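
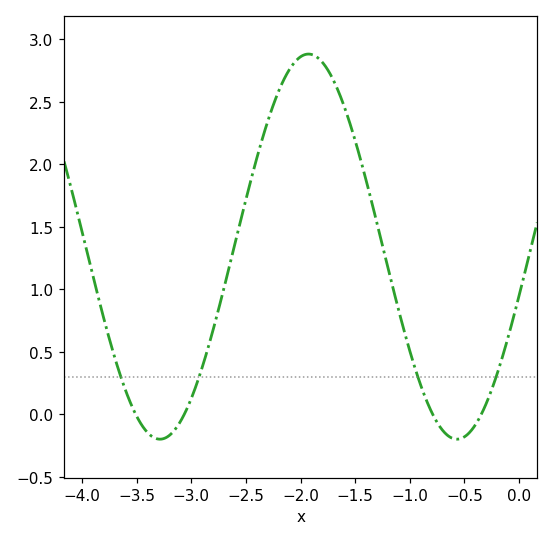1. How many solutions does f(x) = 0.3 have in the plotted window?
4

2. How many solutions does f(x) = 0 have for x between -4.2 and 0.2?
4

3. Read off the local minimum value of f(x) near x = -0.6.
-0.2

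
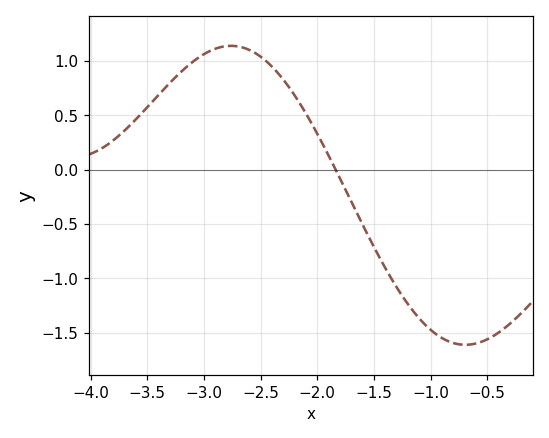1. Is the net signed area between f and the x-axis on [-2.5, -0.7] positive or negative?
negative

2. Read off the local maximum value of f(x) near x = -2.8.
1.14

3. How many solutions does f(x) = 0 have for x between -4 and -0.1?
1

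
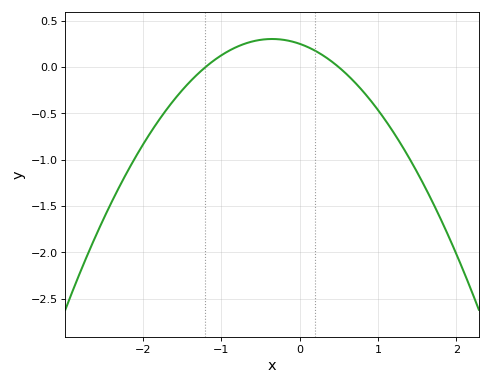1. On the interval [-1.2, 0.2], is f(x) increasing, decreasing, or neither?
neither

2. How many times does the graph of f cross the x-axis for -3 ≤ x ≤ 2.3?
2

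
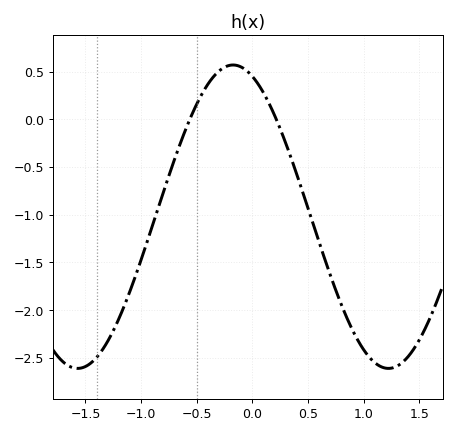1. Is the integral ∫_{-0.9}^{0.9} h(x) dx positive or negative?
negative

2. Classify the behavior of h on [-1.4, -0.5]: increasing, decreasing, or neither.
increasing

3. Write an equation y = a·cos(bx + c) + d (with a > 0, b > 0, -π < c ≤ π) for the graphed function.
y = 1.59cos(2.2x + 0.39) - 1.02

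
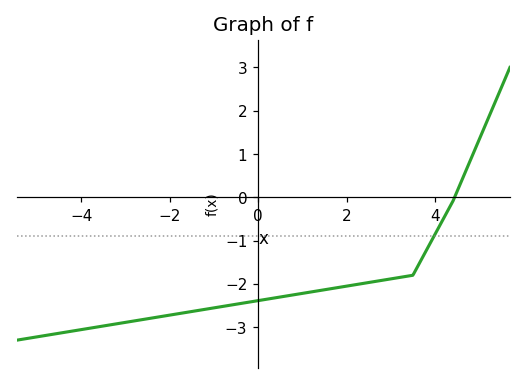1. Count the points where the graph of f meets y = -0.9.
1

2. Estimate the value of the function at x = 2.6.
-1.95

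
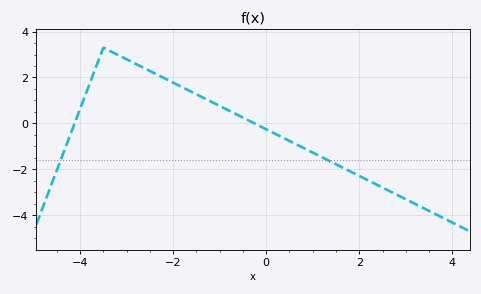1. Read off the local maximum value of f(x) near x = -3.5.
3.3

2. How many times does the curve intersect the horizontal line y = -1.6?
2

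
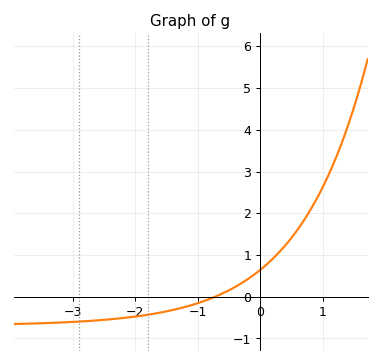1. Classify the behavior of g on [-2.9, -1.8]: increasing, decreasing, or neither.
increasing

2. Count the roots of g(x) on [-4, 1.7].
1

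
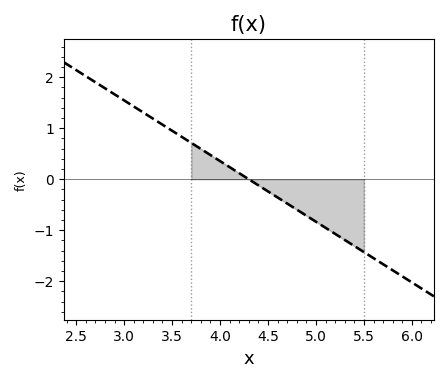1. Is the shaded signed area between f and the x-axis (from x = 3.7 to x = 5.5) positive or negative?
negative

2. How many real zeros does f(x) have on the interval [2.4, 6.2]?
1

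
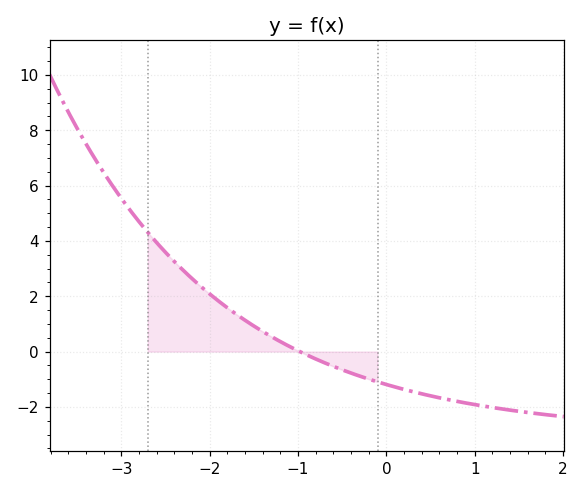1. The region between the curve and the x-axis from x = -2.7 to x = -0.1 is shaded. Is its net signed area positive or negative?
positive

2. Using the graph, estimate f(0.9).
-1.86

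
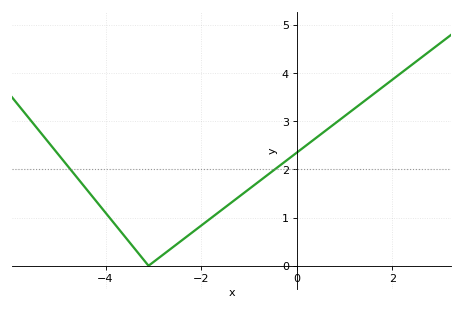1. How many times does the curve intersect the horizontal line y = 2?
2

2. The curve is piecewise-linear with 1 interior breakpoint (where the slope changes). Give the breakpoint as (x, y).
(-3.1, 0)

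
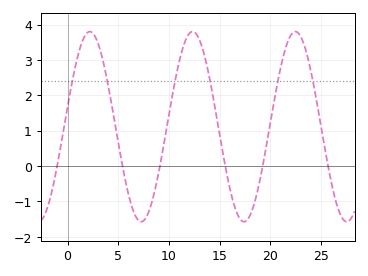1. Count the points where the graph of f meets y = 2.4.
6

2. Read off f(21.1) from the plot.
2.9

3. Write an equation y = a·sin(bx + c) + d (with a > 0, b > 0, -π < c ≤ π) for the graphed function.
y = 2.69sin(0.62x + 0.21) + 1.11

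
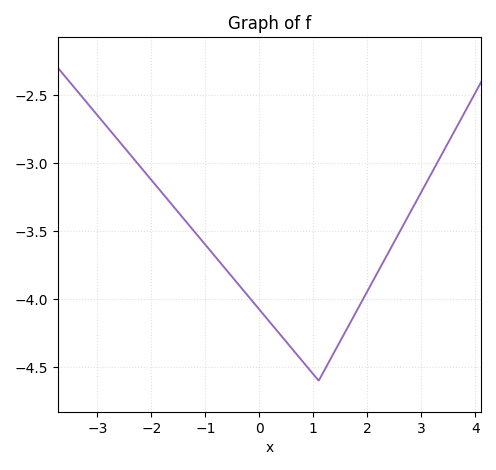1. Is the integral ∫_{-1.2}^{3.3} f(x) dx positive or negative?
negative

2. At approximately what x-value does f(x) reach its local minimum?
1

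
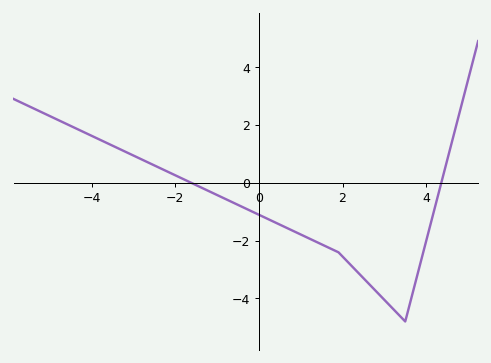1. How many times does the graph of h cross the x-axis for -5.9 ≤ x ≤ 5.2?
2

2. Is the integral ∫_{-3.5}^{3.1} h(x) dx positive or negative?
negative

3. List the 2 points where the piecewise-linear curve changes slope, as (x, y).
(1.9, -2.4); (3.5, -4.8)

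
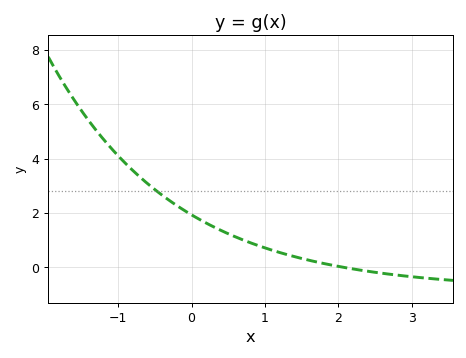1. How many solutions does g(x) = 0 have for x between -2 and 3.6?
1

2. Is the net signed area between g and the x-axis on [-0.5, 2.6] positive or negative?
positive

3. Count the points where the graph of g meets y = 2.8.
1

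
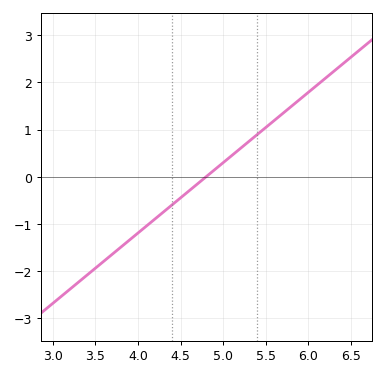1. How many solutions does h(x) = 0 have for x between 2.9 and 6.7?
1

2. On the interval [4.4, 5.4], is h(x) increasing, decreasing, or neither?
increasing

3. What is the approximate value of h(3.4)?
-2.09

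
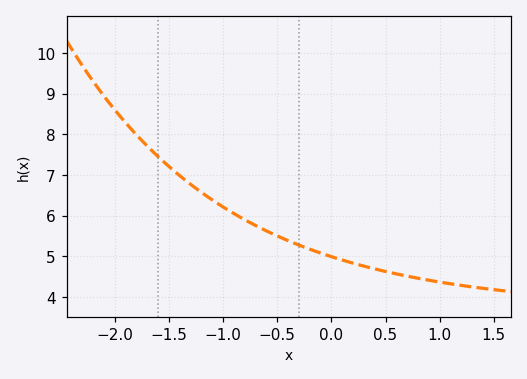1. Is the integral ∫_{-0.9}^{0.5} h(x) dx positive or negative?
positive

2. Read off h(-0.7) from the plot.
5.76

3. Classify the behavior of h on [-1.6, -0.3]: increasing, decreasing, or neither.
decreasing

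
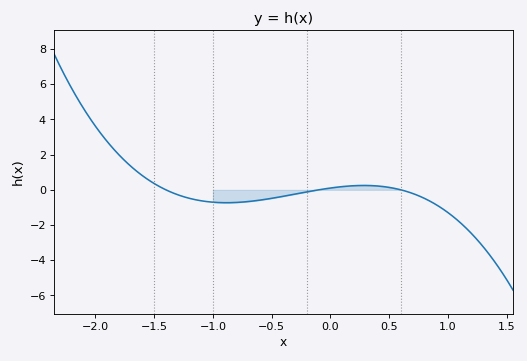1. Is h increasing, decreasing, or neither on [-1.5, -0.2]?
neither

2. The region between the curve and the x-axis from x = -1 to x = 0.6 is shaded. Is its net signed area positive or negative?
negative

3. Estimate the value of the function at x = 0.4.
0.2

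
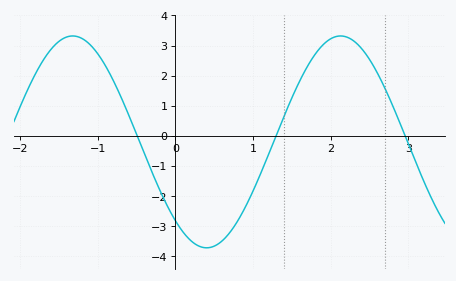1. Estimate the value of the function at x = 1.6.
1.82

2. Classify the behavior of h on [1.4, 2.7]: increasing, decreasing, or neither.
neither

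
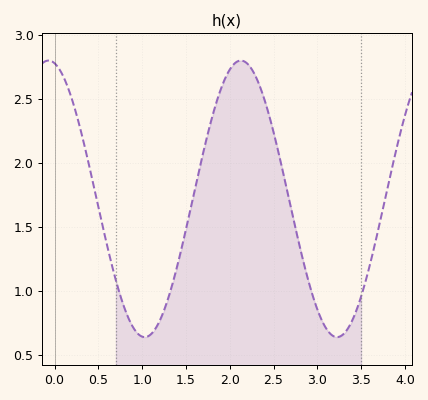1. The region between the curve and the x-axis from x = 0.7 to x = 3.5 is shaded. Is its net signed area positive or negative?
positive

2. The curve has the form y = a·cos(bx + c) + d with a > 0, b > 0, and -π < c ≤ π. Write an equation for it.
y = 1.08cos(2.86x + 0.2) + 1.72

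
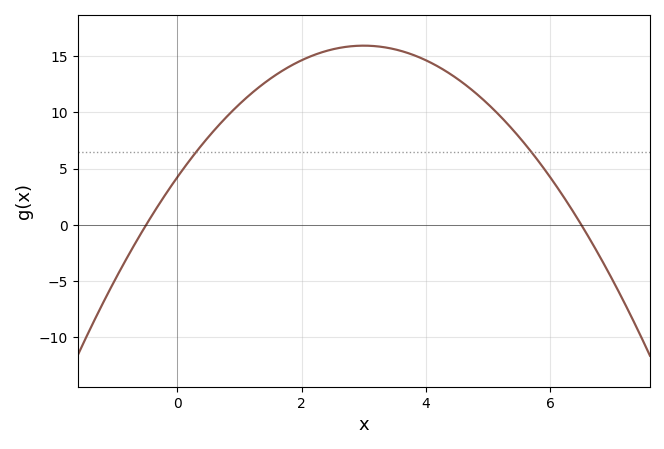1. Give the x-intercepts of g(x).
-0.5, 6.5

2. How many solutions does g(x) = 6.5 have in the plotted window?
2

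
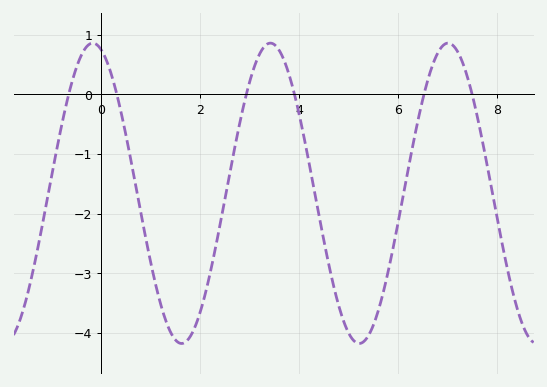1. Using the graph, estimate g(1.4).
-3.99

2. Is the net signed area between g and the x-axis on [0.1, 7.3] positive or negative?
negative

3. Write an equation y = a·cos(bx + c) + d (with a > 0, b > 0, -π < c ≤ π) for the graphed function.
y = 2.52cos(1.75x + 0.302) - 1.66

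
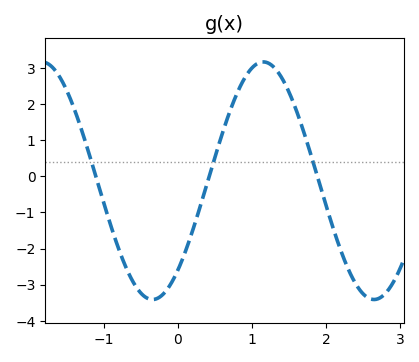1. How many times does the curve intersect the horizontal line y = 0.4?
3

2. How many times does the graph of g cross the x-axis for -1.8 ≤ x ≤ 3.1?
3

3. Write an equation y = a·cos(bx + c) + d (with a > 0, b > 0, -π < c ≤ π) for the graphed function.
y = 3.29cos(2.1x - 2.42) - 0.12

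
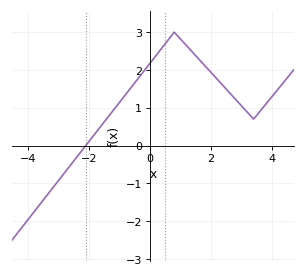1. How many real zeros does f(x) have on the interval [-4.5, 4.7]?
1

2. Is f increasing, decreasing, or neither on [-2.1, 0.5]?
increasing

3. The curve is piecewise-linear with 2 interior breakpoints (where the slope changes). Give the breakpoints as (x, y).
(0.8, 3); (3.4, 0.7)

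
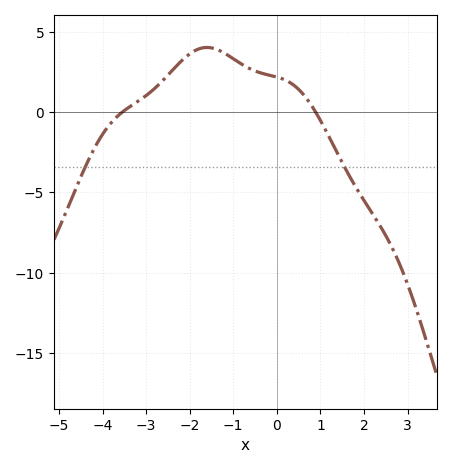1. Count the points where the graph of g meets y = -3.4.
2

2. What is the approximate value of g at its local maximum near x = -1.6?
4.02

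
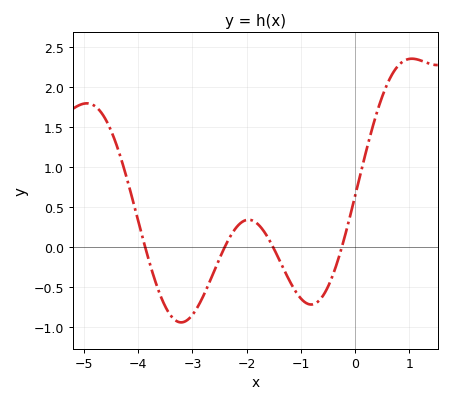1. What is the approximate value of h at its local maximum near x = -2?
0.34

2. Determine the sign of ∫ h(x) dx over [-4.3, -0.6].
negative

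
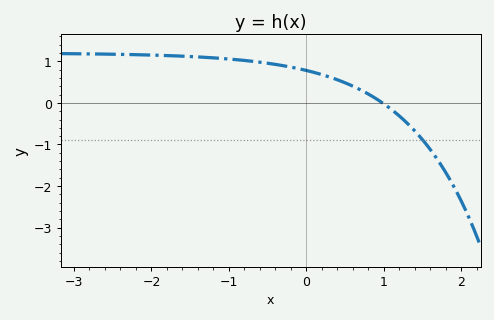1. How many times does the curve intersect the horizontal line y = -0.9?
1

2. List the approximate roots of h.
0.981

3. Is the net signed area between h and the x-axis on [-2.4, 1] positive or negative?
positive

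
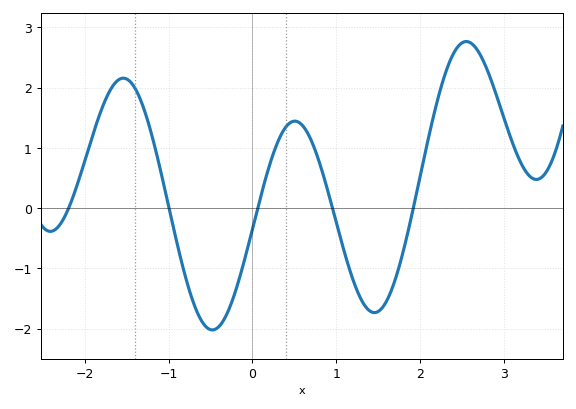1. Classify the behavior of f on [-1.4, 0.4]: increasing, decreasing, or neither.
neither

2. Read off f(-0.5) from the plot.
-2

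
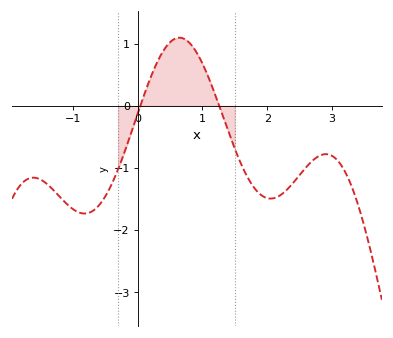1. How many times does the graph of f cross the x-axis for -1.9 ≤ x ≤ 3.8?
2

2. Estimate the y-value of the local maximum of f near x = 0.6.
1.1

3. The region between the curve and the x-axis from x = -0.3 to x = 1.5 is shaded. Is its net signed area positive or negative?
positive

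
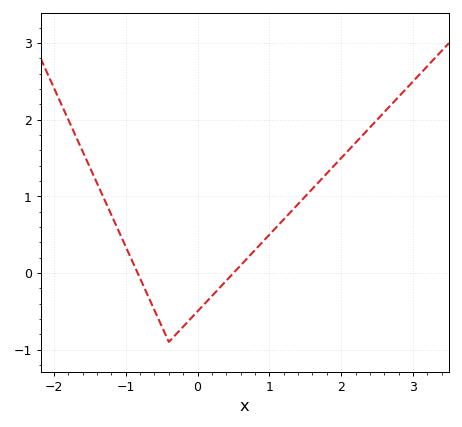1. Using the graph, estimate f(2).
1.5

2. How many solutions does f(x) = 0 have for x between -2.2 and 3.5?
2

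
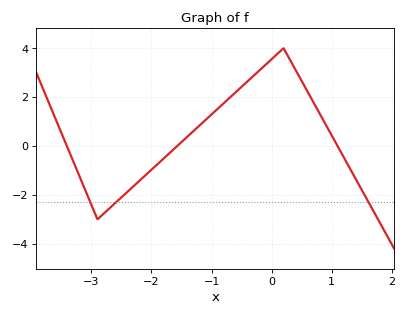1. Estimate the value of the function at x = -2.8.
-2.8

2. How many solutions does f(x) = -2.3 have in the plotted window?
3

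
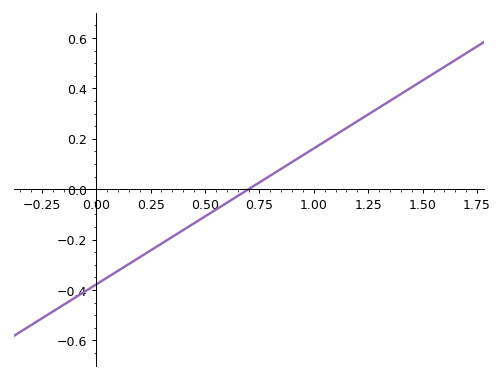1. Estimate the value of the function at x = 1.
0.16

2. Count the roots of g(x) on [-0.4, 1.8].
1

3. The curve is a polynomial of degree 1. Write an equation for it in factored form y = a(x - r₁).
y = 0.54(x - 0.7)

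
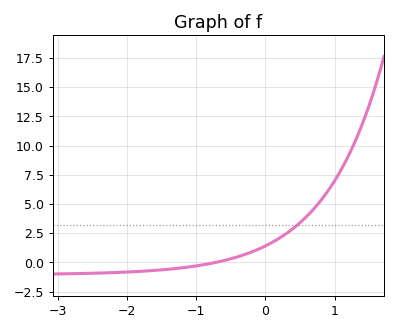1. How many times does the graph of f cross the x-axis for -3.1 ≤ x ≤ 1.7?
1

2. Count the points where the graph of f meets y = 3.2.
1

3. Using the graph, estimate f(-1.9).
-0.788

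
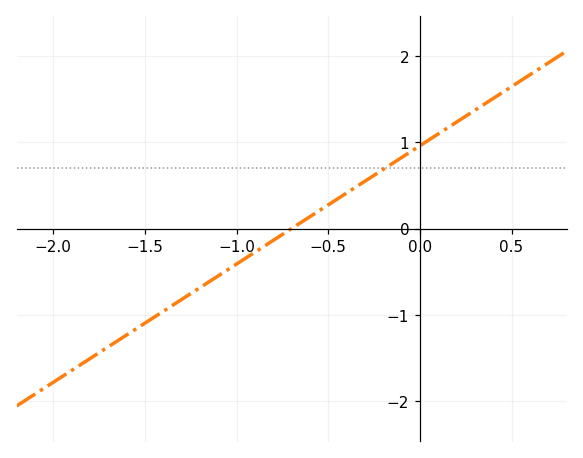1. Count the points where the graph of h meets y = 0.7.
1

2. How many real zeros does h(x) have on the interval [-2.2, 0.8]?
1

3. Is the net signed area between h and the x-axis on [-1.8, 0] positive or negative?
negative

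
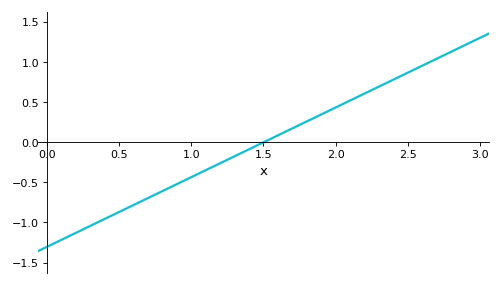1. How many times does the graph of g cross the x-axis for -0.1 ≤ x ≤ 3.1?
1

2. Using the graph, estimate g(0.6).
-0.783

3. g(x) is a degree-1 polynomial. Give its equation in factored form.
y = 0.87(x - 1.5)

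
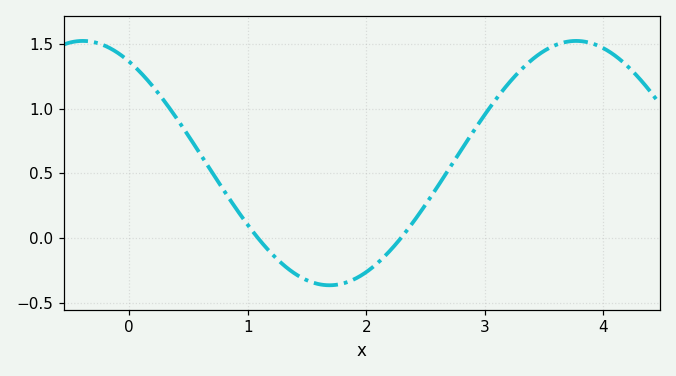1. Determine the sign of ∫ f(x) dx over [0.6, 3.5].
positive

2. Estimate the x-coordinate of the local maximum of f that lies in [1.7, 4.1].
3.77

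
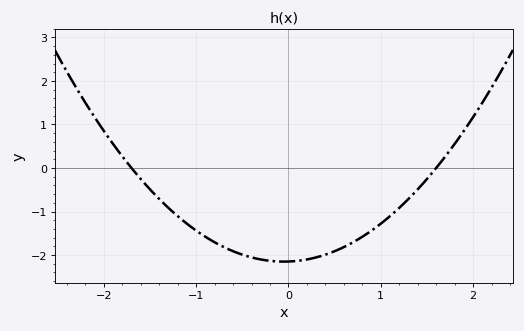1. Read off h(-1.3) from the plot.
-0.916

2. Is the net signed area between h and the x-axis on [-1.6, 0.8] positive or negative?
negative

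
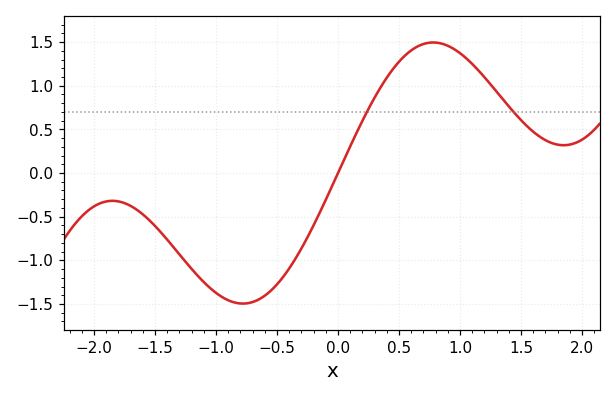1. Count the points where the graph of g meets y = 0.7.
2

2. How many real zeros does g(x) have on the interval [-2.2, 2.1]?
1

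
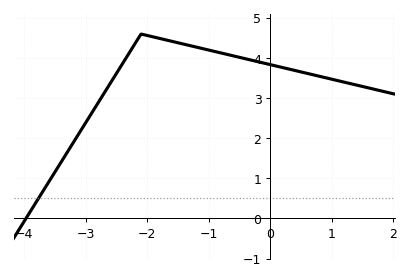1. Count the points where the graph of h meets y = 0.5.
1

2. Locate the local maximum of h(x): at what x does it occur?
-2.1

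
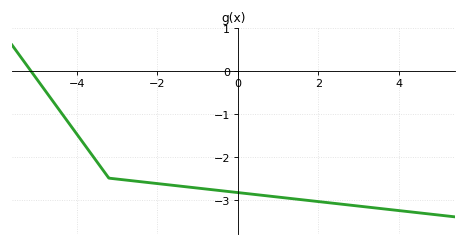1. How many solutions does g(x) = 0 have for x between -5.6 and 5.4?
1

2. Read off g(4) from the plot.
-3.3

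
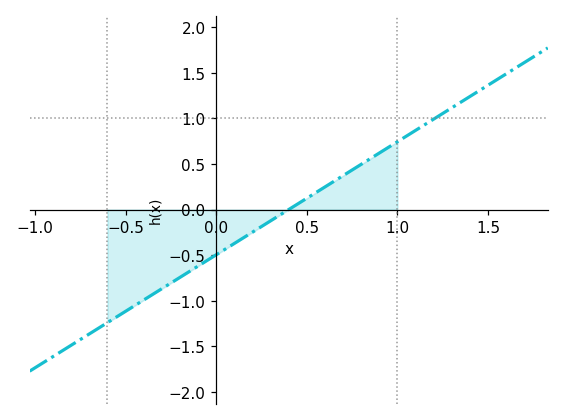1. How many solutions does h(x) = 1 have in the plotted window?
1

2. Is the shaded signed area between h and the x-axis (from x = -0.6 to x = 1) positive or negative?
negative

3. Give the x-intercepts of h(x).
0.4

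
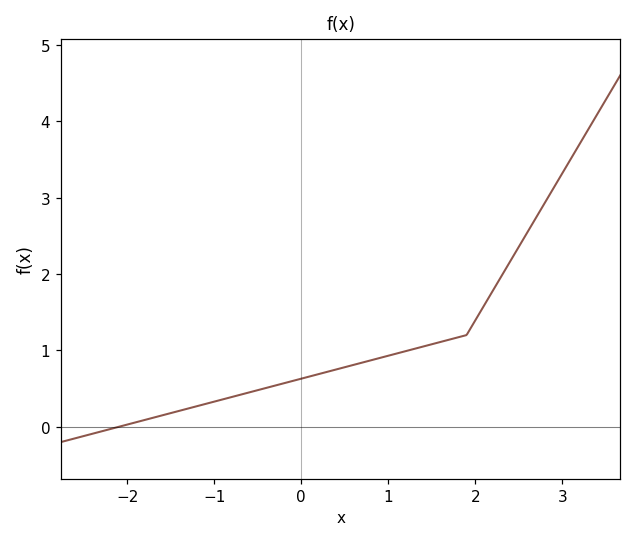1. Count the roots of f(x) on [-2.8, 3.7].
1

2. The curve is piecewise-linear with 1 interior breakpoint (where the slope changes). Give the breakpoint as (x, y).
(1.9, 1.2)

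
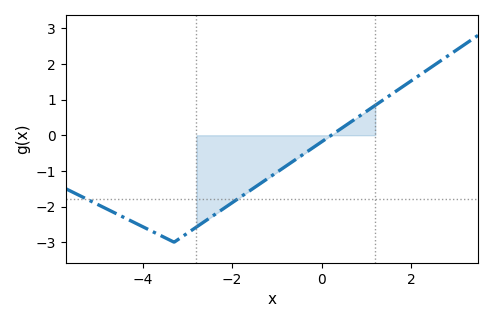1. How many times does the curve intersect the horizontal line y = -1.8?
2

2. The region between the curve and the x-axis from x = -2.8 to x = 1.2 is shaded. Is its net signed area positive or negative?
negative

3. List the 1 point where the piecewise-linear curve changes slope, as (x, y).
(-3.3, -3)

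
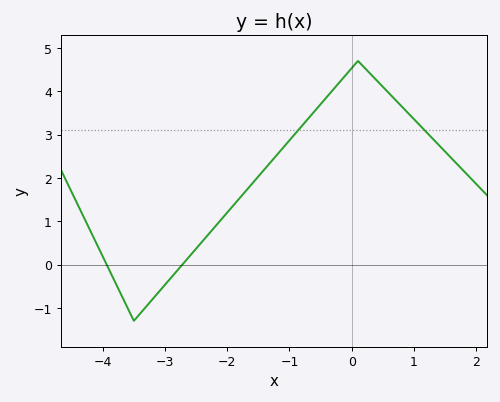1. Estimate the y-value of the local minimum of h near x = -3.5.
-1.3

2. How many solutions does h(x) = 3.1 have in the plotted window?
2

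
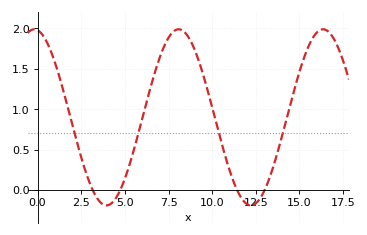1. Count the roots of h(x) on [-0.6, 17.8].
4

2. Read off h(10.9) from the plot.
0.311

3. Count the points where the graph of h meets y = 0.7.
4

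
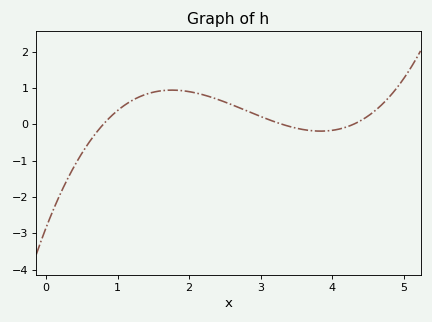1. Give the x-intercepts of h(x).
0.8, 3.3, 4.3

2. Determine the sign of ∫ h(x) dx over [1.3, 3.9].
positive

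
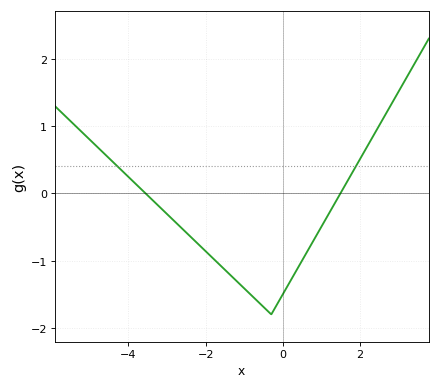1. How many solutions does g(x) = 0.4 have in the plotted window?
2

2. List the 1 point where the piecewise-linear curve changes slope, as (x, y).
(-0.3, -1.8)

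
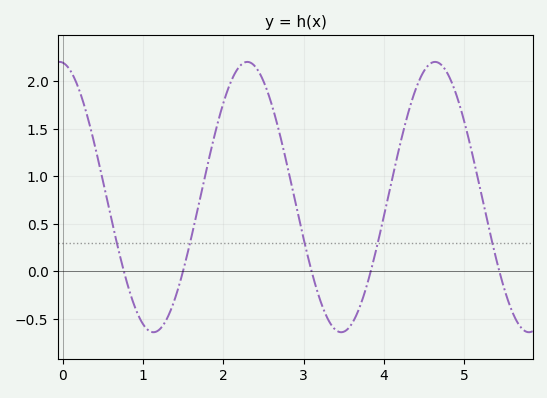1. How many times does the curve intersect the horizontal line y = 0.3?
5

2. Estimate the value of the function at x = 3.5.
-0.65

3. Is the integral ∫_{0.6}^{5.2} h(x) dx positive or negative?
positive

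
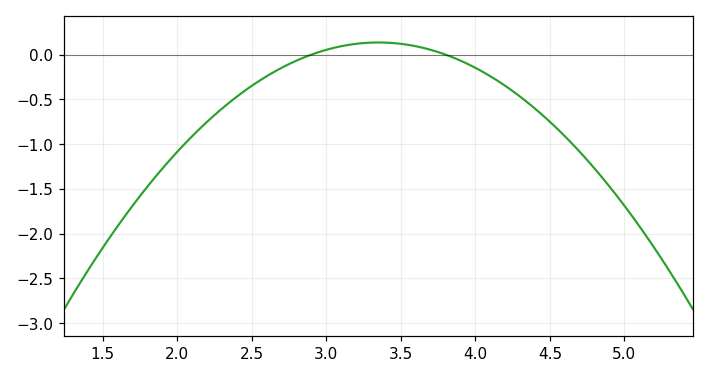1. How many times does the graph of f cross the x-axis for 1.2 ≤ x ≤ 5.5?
2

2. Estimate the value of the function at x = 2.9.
0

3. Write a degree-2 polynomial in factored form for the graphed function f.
y = -0.67(x - 2.9)(x - 3.8)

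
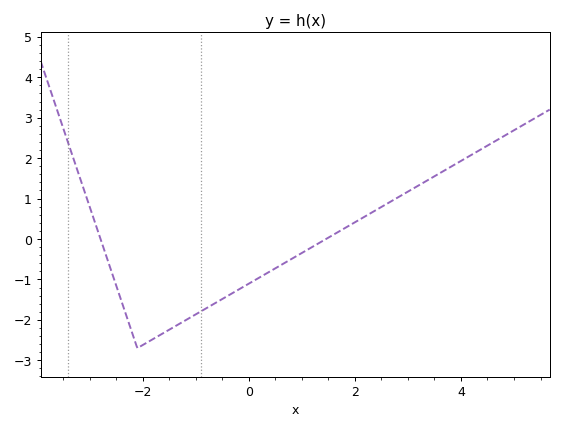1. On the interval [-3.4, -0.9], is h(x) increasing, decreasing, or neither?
neither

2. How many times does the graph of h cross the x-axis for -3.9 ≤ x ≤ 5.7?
2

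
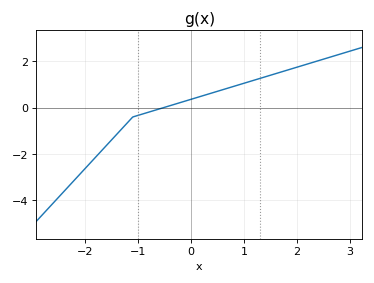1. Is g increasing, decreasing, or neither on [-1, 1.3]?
increasing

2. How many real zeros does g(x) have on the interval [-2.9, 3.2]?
1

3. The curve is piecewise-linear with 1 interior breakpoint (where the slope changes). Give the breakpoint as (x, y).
(-1.1, -0.4)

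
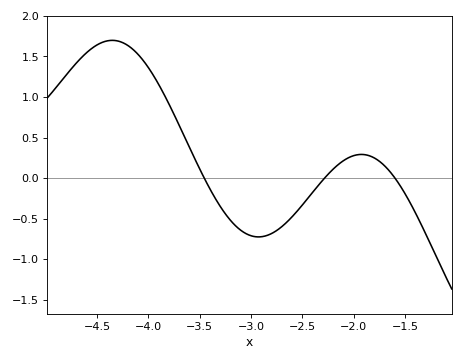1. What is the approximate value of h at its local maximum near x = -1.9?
0.3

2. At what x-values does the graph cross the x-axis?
-3.5, -2.3, -1.6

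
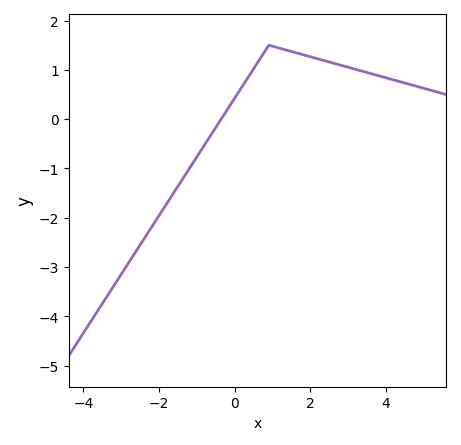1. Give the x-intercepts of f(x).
-0.358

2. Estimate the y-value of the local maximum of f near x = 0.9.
1.5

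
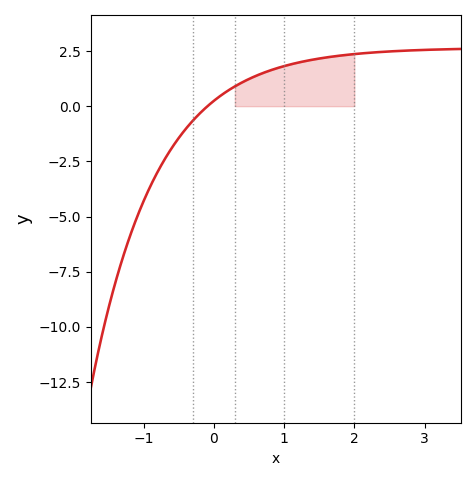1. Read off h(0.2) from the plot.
0.7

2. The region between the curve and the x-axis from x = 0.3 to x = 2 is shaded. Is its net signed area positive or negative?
positive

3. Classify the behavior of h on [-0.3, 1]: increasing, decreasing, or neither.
increasing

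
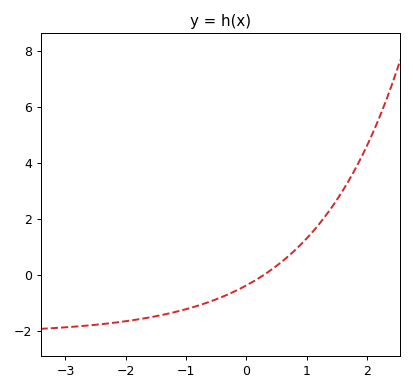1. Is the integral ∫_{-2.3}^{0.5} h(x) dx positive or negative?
negative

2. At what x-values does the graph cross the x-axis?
0.3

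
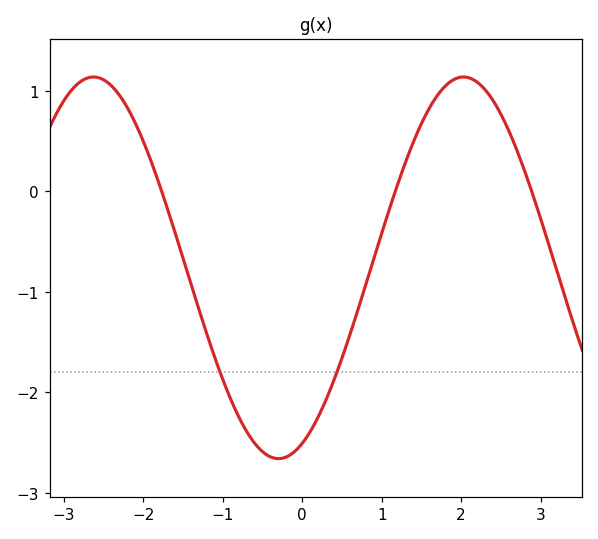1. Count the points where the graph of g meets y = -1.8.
2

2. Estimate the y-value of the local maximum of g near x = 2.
1.14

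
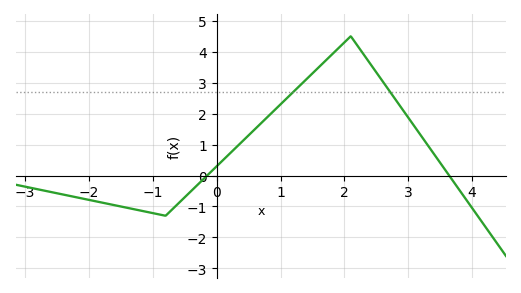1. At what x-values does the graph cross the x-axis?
-0.2, 3.6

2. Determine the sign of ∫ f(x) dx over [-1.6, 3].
positive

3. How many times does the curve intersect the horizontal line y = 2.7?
2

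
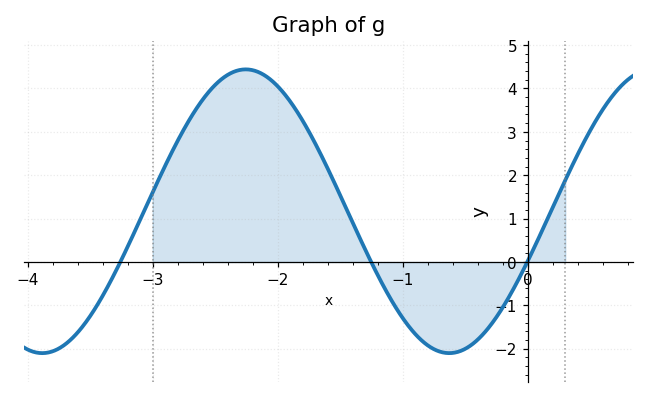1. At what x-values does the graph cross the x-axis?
-3.26, -1.25, -0.003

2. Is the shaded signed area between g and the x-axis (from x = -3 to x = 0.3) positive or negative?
positive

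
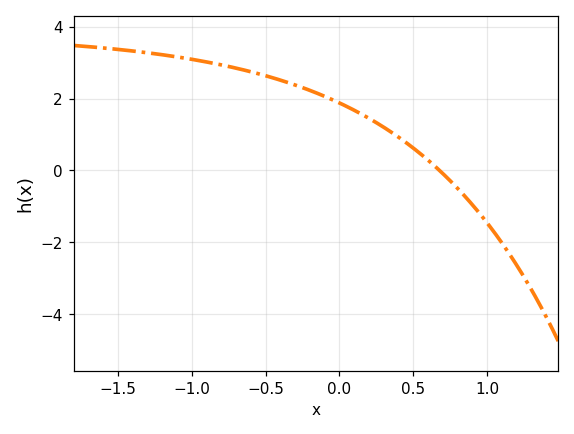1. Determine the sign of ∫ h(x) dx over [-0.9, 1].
positive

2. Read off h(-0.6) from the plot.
2.8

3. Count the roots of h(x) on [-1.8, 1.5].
1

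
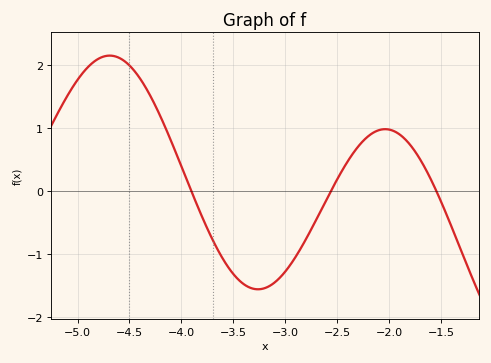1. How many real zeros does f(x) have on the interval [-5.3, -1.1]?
3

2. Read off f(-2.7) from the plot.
-0.4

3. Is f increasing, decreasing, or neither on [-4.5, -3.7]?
decreasing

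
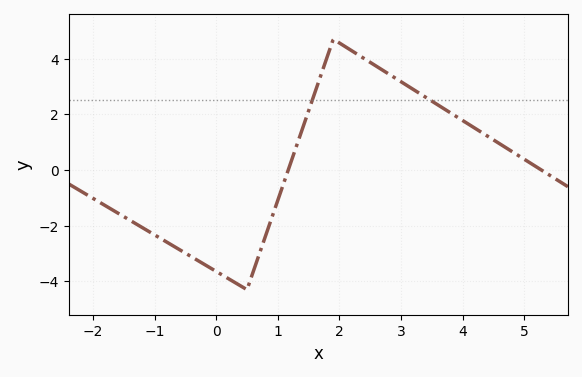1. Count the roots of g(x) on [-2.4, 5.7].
2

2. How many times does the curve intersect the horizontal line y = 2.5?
2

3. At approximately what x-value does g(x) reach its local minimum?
0.4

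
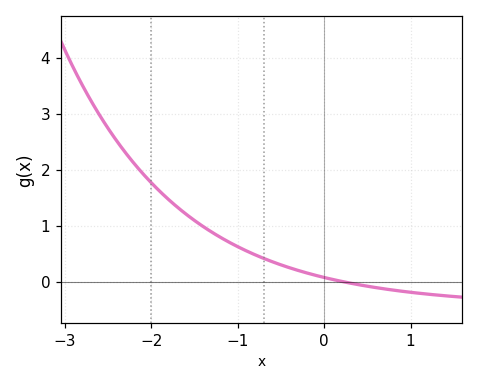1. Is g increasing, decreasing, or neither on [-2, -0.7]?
decreasing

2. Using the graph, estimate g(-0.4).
0.253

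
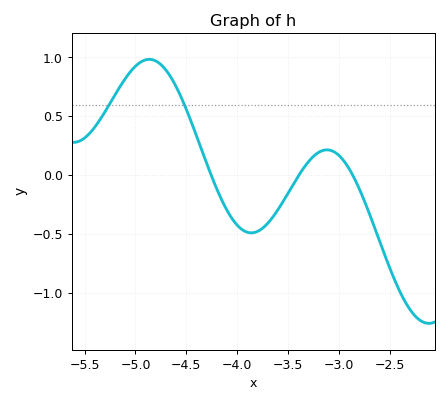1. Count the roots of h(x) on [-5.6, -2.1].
3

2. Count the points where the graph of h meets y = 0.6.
2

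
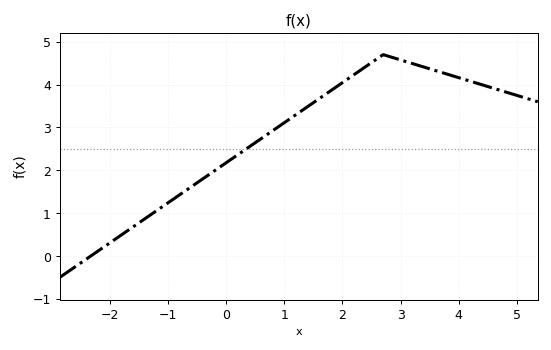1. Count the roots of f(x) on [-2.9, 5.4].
1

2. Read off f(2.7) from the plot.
4.7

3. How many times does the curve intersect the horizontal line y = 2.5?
1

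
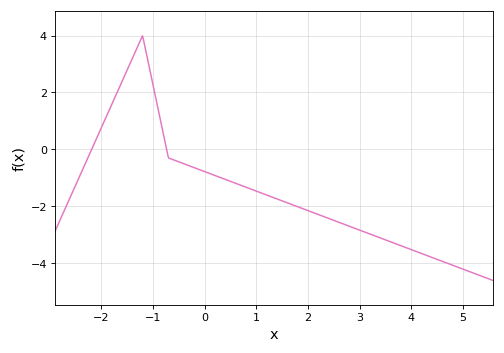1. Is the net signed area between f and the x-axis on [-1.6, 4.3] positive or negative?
negative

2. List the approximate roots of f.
-2.2, -0.8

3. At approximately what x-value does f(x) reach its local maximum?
-1.2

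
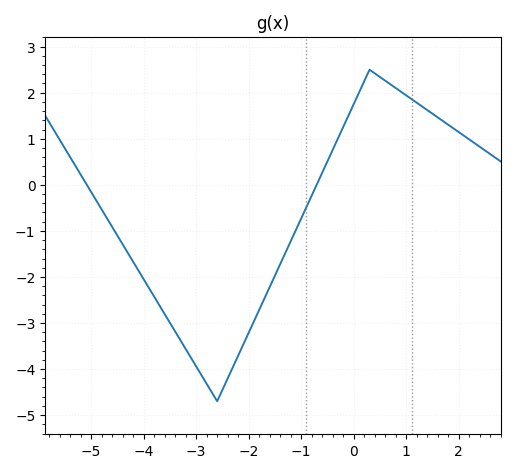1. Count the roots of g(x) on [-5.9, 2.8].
2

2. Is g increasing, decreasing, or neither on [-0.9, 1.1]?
neither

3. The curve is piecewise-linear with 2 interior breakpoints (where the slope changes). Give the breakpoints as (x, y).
(-2.6, -4.7); (0.3, 2.5)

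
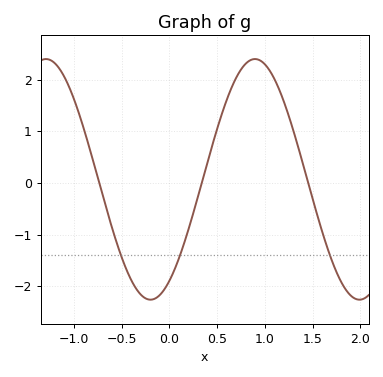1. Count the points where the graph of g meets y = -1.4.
3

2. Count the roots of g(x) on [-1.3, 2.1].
3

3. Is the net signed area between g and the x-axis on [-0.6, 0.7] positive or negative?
negative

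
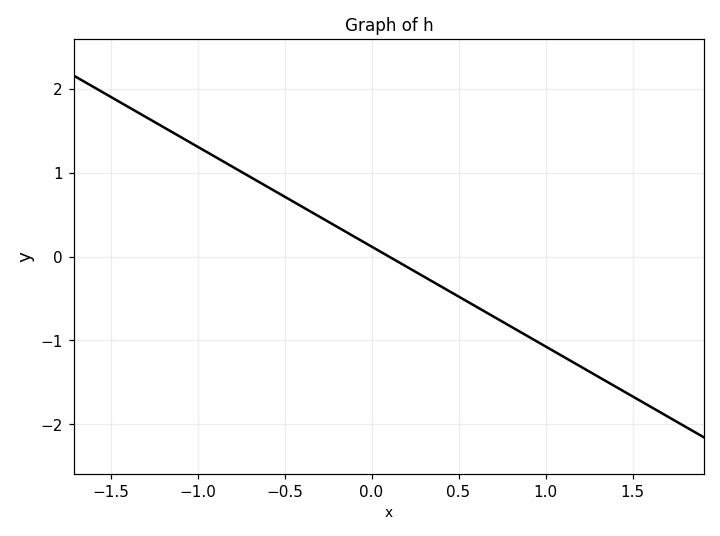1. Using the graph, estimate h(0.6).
-0.6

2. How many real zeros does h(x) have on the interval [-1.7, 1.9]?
1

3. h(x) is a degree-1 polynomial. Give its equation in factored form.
y = -1.19(x - 0.1)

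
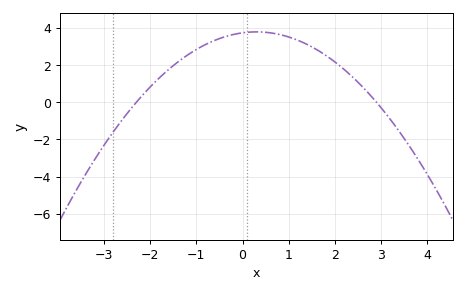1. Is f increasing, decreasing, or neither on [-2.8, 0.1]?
increasing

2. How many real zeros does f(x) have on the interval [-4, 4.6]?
2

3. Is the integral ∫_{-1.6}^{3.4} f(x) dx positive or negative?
positive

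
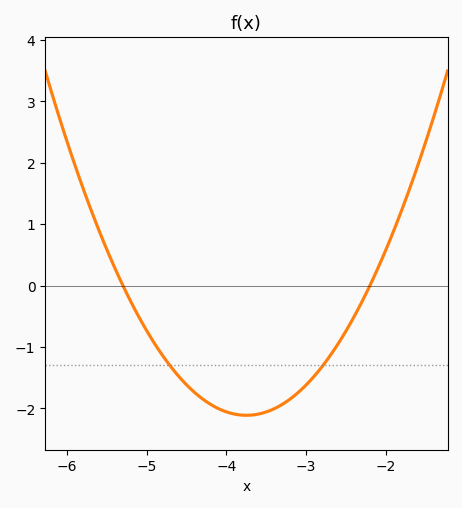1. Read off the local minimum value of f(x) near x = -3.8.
-2.1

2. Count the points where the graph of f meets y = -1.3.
2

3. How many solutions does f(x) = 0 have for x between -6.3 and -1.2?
2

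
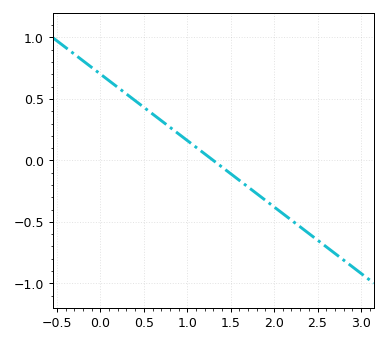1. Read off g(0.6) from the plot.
0.378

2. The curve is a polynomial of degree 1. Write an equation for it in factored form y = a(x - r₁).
y = -0.54(x - 1.3)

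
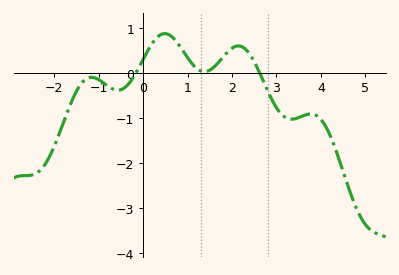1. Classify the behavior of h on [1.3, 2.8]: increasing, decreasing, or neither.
neither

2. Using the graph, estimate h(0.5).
0.9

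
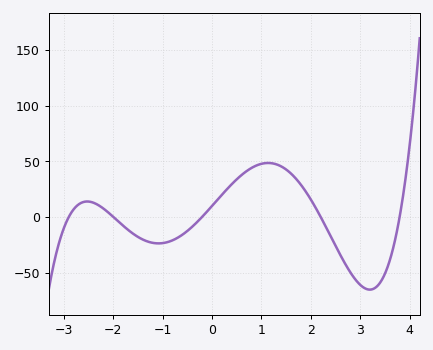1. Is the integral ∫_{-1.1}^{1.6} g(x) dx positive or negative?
positive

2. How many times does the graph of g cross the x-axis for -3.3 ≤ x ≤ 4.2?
5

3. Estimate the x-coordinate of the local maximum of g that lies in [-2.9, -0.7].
-2.53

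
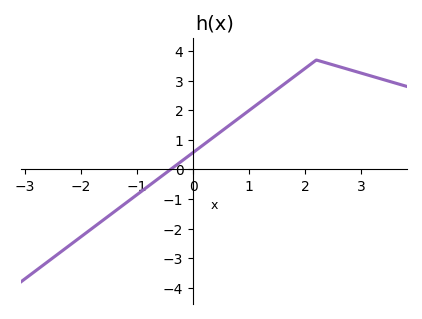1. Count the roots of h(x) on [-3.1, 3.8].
1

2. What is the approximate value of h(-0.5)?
-0.139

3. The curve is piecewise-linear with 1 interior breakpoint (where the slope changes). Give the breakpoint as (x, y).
(2.2, 3.7)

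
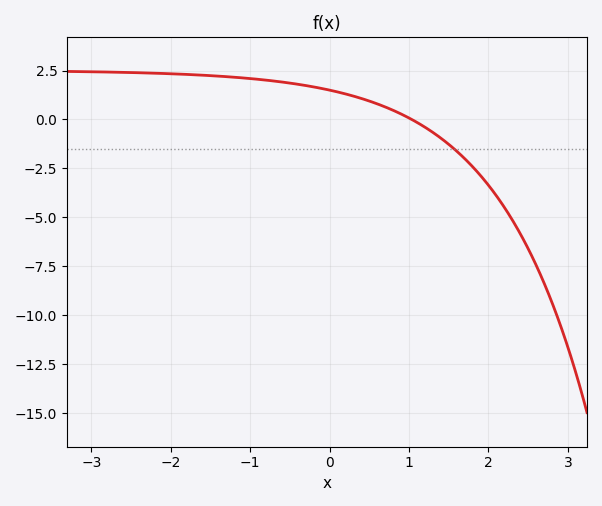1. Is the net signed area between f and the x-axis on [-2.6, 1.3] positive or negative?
positive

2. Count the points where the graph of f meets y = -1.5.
1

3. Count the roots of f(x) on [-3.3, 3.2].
1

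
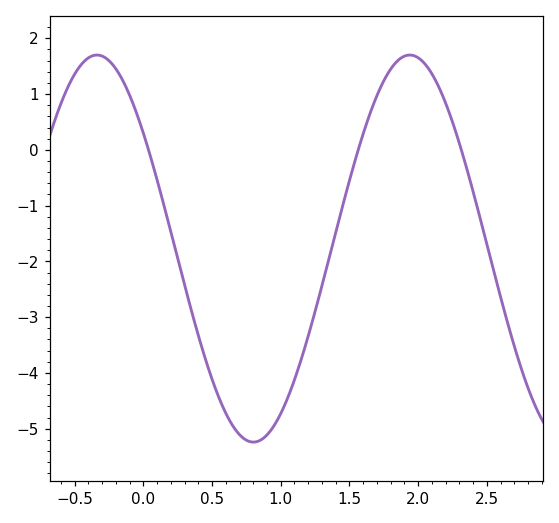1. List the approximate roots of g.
0.05, 1.55, 2.3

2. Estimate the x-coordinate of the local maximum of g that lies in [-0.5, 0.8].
-0.35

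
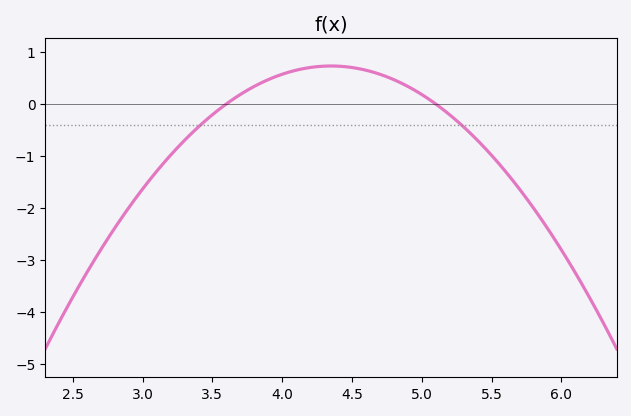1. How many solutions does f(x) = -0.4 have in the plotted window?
2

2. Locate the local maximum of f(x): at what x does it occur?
4.35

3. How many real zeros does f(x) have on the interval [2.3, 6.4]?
2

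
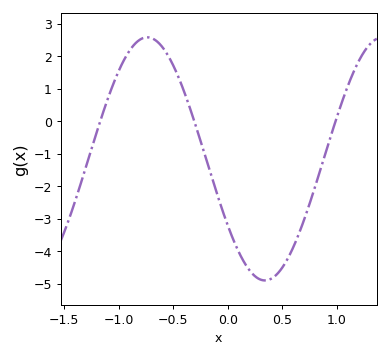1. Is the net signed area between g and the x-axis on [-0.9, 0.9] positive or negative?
negative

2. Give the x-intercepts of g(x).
-1.15, -0.3, 1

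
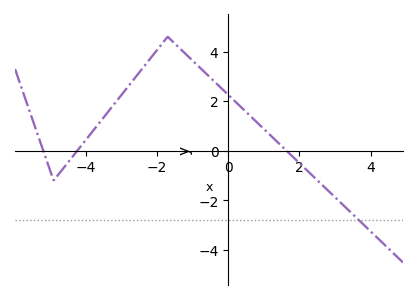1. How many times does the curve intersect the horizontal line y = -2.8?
1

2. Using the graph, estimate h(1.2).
0.6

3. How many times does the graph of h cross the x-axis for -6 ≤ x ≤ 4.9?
3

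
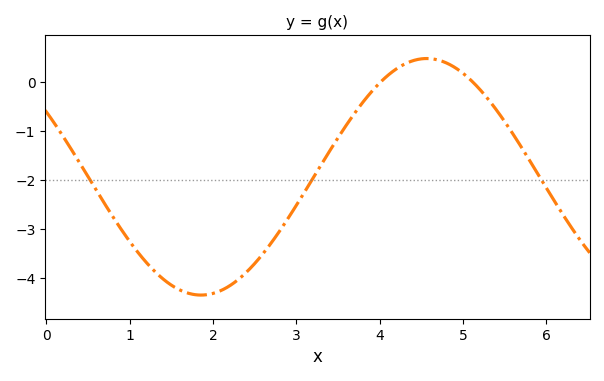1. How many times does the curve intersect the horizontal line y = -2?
3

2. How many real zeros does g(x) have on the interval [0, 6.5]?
2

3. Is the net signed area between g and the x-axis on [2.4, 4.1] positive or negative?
negative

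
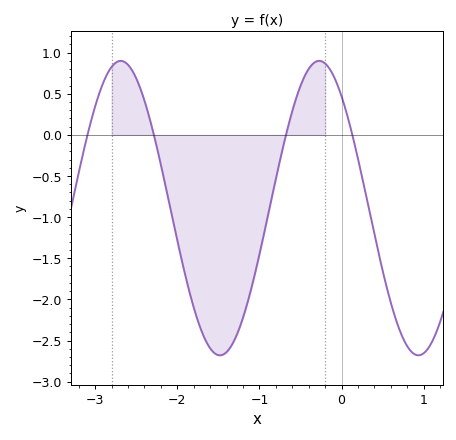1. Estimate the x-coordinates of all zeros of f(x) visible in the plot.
-3.09, -2.29, -0.677, 0.131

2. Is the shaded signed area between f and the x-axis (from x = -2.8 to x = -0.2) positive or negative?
negative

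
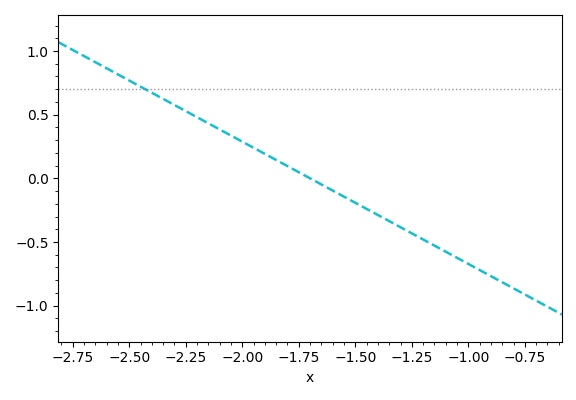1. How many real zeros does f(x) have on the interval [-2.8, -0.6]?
1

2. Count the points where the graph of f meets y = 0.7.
1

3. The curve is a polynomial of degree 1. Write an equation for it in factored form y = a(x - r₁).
y = -0.96(x + 1.7)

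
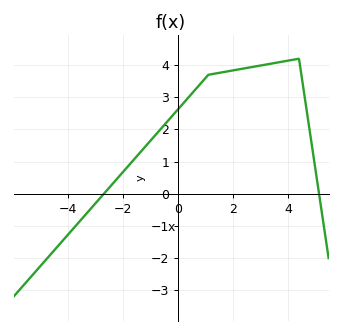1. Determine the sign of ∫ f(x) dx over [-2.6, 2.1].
positive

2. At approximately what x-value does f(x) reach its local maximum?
4.4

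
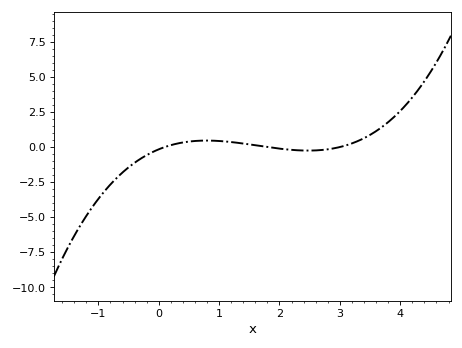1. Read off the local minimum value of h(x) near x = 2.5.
-0.2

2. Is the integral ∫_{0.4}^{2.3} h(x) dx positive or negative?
positive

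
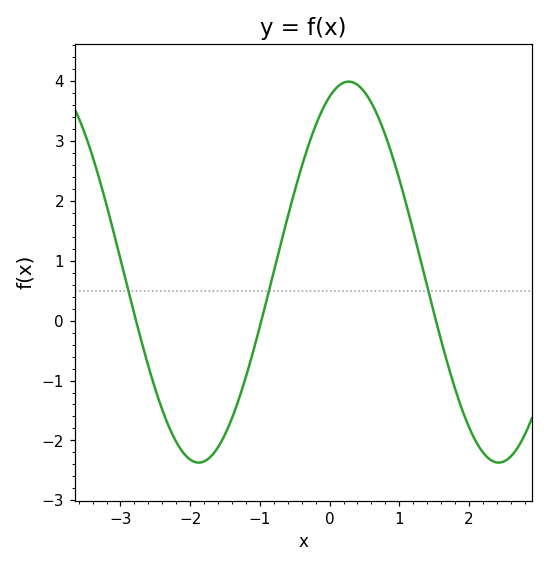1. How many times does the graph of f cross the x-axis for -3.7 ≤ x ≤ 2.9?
3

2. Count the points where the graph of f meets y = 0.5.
3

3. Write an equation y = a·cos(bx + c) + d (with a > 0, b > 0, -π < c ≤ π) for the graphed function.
y = 3.18cos(1.46x - 0.4) + 0.81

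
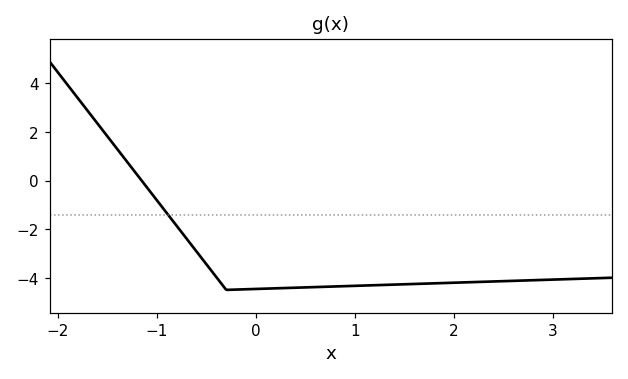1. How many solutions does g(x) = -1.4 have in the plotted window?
1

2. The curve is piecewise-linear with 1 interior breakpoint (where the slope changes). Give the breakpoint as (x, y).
(-0.3, -4.5)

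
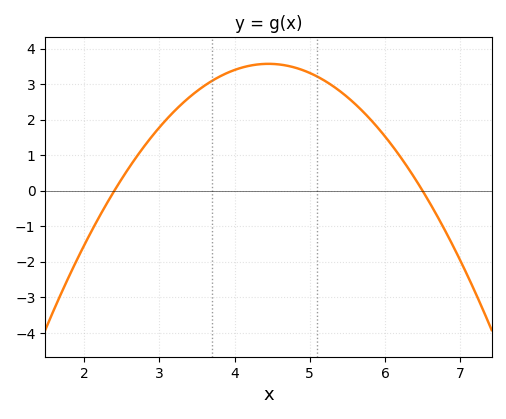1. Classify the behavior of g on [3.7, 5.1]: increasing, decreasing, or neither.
neither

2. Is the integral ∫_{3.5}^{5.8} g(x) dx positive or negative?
positive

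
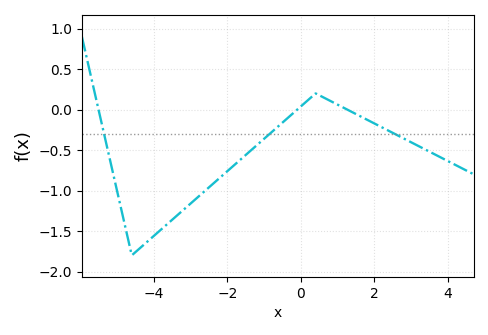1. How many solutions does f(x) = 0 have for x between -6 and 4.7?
3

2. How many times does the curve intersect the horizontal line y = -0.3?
3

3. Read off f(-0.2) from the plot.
-0.05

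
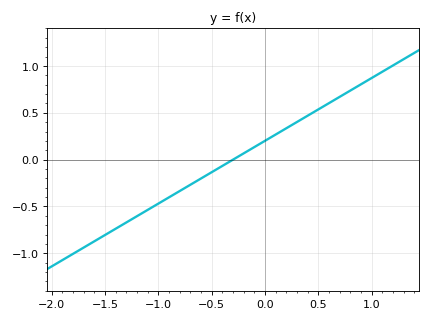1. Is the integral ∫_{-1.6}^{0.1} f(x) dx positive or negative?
negative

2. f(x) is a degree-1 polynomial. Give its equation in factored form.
y = 0.67(x + 0.3)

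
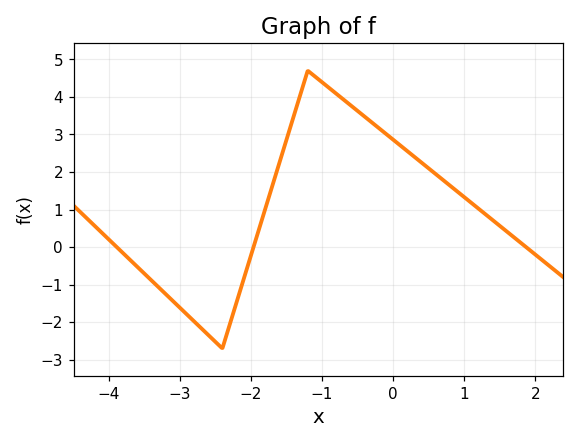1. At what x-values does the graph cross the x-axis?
-3.88, -1.96, 1.87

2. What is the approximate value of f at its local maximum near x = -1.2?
4.7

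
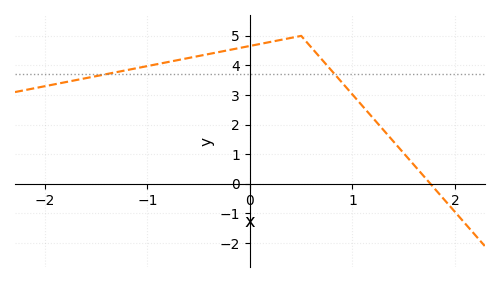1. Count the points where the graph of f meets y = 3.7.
2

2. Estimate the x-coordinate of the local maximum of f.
0.499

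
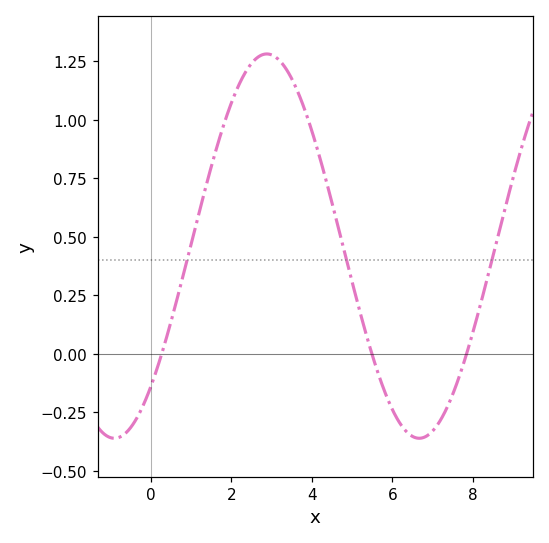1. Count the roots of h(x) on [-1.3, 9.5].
3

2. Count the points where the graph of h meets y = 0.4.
3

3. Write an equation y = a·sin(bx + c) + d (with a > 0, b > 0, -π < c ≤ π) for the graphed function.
y = 0.82sin(0.83x - 0.822) + 0.46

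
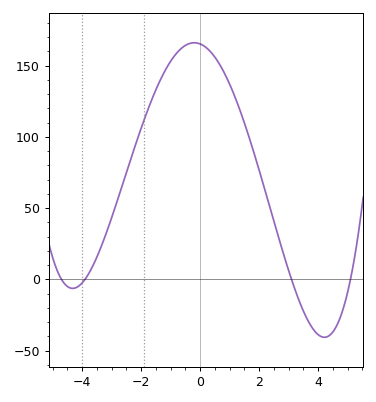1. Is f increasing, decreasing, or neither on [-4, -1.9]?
increasing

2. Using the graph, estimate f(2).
76.8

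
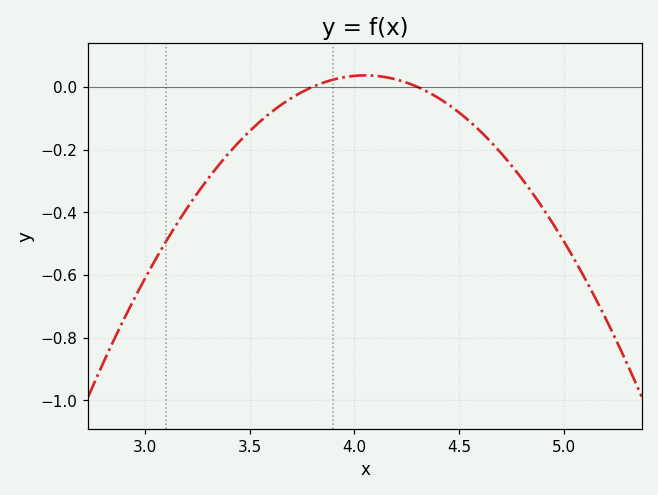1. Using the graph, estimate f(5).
-0.496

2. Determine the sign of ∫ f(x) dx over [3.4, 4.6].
negative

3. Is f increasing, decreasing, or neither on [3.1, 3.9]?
increasing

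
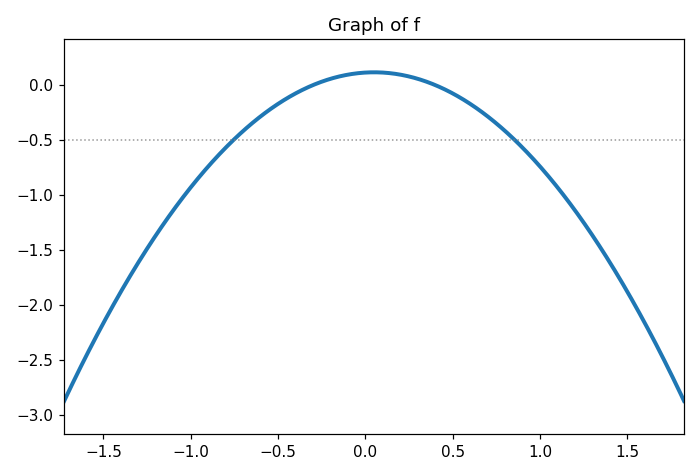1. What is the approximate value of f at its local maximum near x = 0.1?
0.1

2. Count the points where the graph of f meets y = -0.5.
2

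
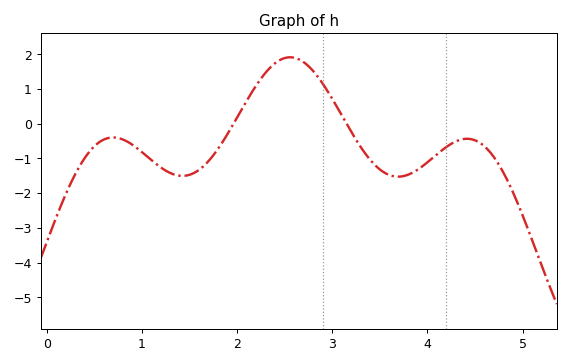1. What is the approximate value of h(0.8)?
-0.5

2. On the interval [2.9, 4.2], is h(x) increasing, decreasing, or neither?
neither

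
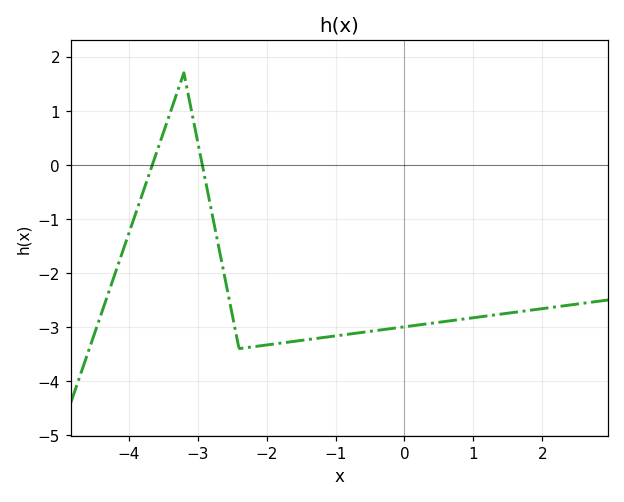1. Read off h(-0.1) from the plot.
-3.01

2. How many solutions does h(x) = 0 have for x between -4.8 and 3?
2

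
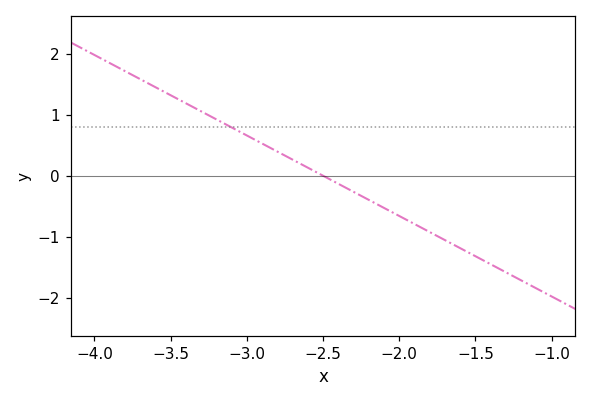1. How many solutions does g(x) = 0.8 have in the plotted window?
1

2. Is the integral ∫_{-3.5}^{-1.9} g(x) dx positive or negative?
positive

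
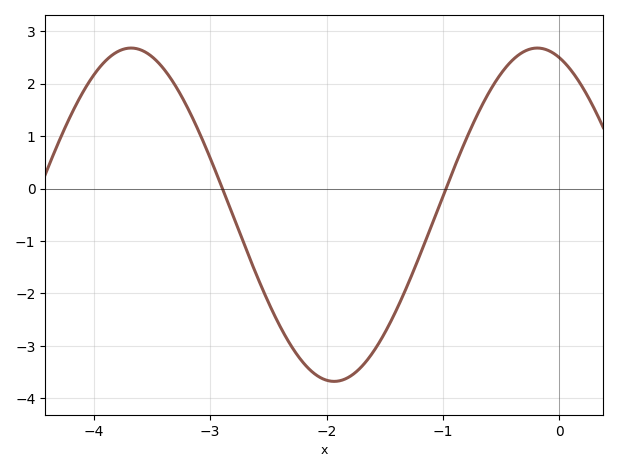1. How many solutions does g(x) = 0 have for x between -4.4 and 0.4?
2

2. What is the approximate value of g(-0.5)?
2.19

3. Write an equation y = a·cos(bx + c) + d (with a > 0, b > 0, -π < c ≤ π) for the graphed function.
y = 3.18cos(1.8x + 0.34) - 0.5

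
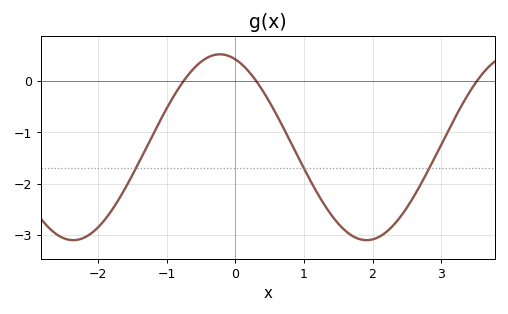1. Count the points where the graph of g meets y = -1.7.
3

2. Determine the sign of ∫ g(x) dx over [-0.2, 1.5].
negative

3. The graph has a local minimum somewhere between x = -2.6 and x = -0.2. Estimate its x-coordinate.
-2.4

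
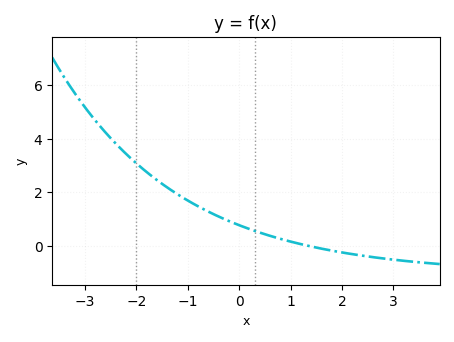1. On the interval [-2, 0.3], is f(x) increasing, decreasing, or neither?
decreasing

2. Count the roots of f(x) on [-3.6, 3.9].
1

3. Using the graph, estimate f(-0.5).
1.2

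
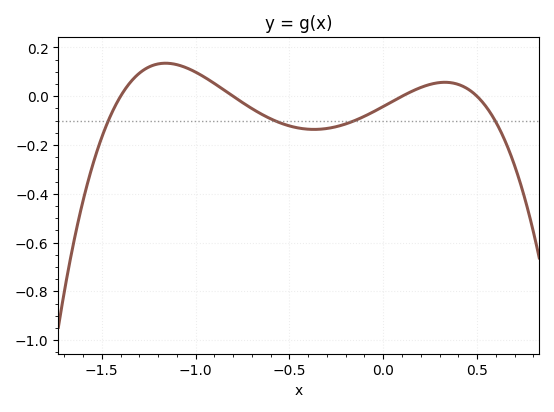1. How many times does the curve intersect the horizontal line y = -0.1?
4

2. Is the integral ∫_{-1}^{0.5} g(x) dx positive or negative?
negative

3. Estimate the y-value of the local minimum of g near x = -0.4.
-0.14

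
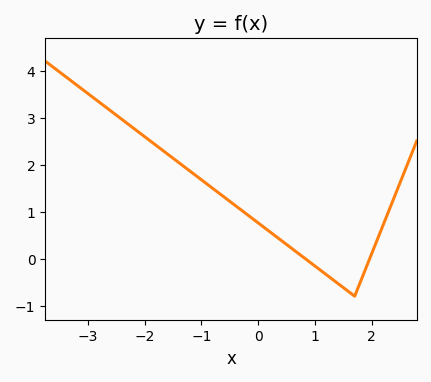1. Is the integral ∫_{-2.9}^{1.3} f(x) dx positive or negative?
positive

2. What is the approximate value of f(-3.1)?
3.6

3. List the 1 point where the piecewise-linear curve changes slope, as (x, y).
(1.7, -0.8)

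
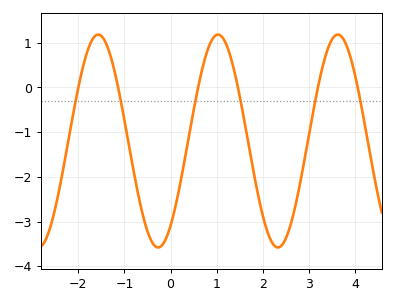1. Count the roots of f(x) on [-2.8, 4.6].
6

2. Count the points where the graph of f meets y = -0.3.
6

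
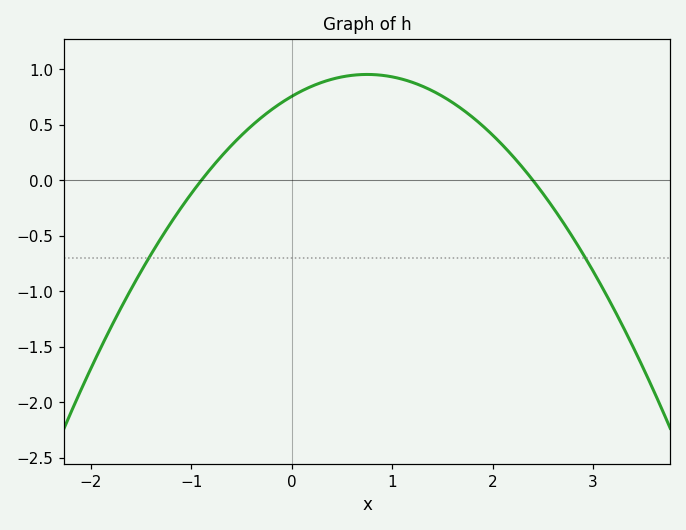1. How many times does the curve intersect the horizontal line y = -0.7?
2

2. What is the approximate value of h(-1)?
-0.119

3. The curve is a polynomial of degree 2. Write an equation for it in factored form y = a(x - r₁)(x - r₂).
y = -0.35(x + 0.9)(x - 2.4)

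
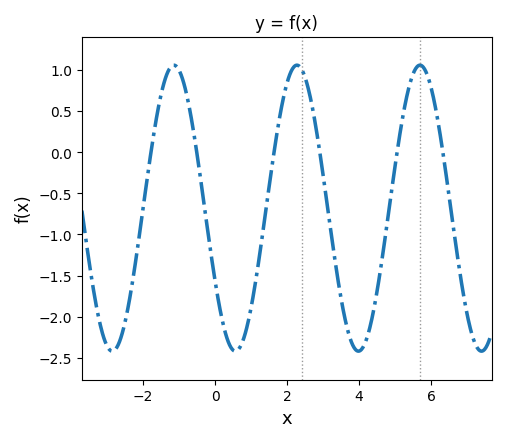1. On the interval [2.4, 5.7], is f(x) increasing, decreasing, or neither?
neither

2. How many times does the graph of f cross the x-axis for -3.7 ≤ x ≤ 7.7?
6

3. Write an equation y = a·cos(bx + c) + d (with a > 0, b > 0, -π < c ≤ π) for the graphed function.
y = 1.74cos(1.8x + 2.1) - 0.68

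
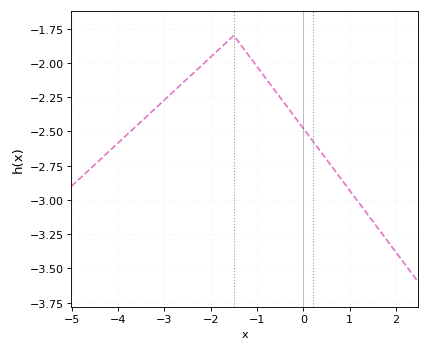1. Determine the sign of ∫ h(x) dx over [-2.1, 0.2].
negative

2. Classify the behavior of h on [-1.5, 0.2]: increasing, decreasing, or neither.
decreasing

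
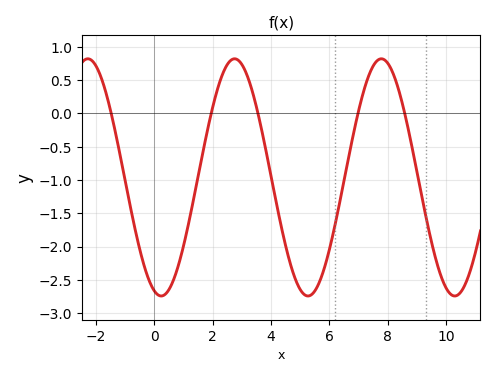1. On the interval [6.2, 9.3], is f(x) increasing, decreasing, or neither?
neither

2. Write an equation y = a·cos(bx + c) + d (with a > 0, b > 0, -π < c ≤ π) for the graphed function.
y = 1.78cos(1.25x + 2.84) - 0.96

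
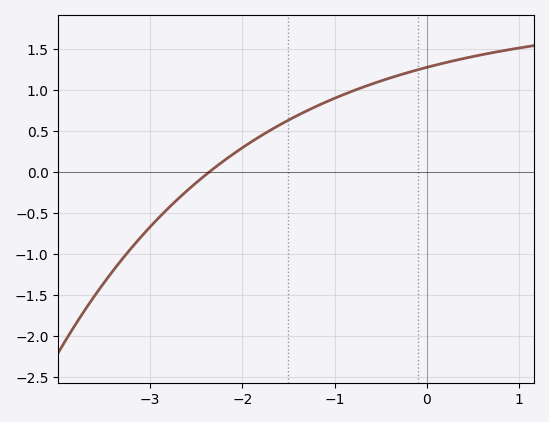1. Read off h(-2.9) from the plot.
-0.55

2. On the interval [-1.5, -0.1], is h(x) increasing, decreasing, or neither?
increasing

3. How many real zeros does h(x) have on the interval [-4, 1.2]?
1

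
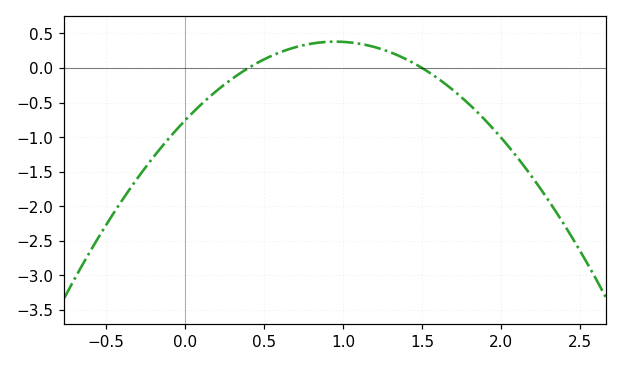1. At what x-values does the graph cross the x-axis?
0.4, 1.5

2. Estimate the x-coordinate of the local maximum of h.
0.95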